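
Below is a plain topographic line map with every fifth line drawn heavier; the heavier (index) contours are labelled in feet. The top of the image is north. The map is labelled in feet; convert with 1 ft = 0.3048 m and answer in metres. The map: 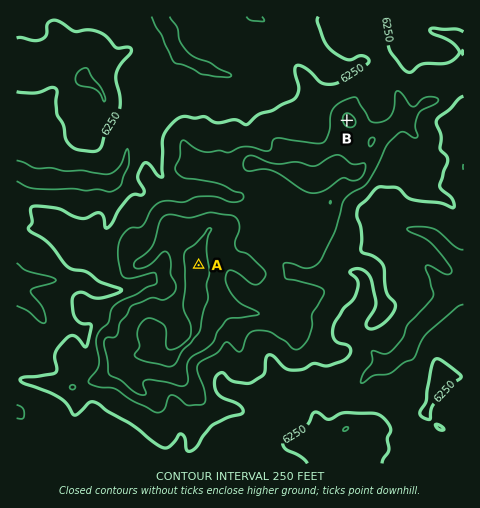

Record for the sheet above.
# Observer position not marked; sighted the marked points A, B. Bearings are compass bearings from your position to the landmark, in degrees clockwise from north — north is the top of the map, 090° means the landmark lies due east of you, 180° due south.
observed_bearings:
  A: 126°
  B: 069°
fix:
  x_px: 120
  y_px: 208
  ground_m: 1900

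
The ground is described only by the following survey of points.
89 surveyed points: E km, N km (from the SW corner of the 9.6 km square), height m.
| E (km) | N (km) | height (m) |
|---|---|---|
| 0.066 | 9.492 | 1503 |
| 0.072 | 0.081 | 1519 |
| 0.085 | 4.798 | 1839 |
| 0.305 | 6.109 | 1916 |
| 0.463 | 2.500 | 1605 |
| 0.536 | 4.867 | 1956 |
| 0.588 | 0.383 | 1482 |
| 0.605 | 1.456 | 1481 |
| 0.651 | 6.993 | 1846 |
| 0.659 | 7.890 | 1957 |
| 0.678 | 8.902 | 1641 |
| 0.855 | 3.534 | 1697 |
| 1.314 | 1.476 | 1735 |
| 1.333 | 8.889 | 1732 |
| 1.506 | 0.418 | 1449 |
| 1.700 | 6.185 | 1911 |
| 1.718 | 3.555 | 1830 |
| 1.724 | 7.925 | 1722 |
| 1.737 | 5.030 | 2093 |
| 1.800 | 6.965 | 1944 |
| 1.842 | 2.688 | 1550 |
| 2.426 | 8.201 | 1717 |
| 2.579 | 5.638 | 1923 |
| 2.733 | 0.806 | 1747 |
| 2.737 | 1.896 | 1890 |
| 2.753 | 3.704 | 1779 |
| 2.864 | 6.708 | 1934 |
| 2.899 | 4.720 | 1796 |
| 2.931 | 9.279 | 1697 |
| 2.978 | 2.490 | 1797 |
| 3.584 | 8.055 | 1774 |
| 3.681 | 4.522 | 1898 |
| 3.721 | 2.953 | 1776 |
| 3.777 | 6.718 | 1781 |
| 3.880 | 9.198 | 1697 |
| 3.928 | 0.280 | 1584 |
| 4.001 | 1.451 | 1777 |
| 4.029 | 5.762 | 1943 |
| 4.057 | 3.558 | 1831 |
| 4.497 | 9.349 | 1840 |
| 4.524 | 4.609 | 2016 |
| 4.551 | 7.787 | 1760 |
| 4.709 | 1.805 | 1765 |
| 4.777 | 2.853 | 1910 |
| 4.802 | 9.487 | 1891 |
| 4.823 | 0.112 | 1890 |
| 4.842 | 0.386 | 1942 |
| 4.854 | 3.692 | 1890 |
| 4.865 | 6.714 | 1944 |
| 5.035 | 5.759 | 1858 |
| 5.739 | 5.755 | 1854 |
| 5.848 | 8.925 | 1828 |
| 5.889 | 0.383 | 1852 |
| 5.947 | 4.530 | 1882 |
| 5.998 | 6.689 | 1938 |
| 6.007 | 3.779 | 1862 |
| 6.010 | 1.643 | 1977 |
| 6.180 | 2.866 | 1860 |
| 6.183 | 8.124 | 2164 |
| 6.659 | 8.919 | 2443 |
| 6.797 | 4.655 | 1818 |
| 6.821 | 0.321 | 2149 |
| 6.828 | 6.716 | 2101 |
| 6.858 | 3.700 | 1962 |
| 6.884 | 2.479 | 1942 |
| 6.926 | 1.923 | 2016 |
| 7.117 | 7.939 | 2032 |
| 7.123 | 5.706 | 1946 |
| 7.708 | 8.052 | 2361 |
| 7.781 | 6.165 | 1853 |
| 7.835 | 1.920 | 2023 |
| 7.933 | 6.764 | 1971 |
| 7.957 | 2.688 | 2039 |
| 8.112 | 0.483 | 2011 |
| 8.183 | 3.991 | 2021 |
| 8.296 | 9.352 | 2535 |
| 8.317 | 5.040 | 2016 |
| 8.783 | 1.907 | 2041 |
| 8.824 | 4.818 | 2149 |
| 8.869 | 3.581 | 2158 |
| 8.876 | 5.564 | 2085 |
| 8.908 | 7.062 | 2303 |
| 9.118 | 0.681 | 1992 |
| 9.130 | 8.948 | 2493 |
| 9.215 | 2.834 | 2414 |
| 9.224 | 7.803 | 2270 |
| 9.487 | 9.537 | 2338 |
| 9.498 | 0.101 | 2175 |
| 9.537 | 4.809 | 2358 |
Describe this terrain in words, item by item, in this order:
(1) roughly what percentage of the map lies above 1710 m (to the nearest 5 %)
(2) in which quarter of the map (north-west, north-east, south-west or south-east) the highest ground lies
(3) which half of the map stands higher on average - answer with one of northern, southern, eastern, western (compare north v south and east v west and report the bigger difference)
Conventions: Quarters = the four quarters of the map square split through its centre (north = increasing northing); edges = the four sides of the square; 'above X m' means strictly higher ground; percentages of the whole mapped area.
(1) About 85 % of the map lies above 1710 m.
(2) The highest ground is in the north-east quarter.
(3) On average the eastern half of the map is the higher ground.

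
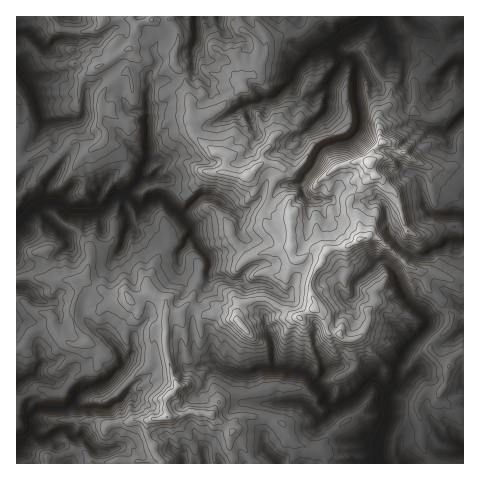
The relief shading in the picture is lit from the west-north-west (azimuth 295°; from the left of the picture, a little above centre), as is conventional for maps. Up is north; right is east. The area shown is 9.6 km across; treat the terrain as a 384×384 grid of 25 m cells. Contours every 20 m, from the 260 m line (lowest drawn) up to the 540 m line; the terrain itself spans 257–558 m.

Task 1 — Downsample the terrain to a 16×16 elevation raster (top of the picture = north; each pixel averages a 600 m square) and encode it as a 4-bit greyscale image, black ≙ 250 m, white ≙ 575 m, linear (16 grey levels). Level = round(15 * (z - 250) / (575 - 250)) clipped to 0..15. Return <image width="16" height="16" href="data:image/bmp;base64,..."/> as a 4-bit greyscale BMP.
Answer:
<image width="16" height="16" href="data:image/bmp;base64,Qk32AAAAAAAAAHYAAAAoAAAAEAAAABAAAAABAAQAAAAAAIAAAAATCwAAEwsAABAAAAAAAAAAAAAAABEREQAiIiIAMzMzAERERABVVVUAZmZmAHd3dwCIiIgAmZmZAKqqqgC7u7sAzMzMAN3d3QDu7u4A////ACRFdlZUUxEyEkaJh2UzIUMzNGp2VDIRRDRkaFRDNUI1VnV4Z5eJhCRWd4h5mbmFNFZ3hmeJqGVlVWRVR5q7h1MiMzQ3iqrIYyEhI1aJiqlURFQkiql6yWVFZjWJiGWKVDNXRodWVVdDFGdmd3NDNEMkZ3dXdBEyMiRXdkVlQREi"/>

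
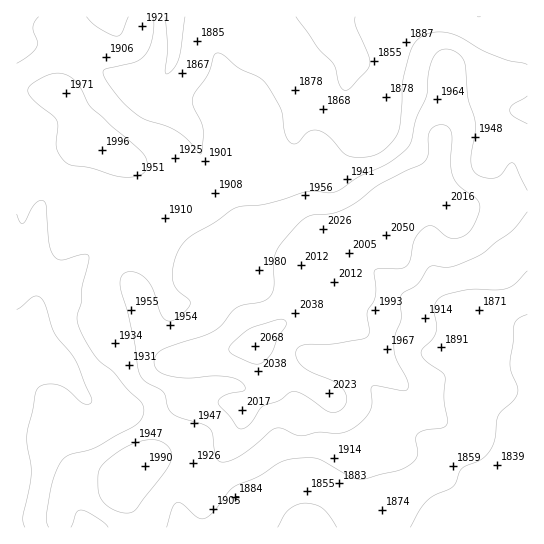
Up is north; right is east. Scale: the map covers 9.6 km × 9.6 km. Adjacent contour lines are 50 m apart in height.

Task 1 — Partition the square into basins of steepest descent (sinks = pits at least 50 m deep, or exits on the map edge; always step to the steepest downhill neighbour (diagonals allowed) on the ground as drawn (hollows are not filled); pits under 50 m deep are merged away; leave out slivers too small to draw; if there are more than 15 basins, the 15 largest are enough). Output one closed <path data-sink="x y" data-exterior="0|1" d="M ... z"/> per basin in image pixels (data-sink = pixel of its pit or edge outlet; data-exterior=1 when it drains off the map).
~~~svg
<path data-sink="527 499" data-exterior="1" d="M434 193l-12 0-5 3-9 10-7 13-15 17-11-1-22-10-14 3-9 5-16-1-8 4-9 9-7 14-33-14-26 0-29 12-15 21-12 9-34 11 10 35 6 13 12 14 14 1 32-9 40-5 10 32 0 7-4 8-18 15-24-8-28 0-6 3-8 7-22 44-30 34 0 8 14 20 3 11 386-1 0-324-11 0-19 8-15-3-26 1z"/><path data-sink="17 341" data-exterior="1" d="M23 89l-7 1 0 437 125 1 0-6-16-25 0-8 30-34 22-44 8-7 6-3 28 0 24 8 10-6 11-13 0-16-9-27-40 5-32 9-12 0-8-7-12-21-8-32-14-26 3-42-5-22 0-16 4-18-4-11-10-10-28-13-4-6-8-27-12-18z"/><path data-sink="330 17" data-exterior="1" d="M527 16l-321 0 1 18 16 36 2 29 23 38 1 24 7 21 4 28 0 23 3 6 8 8 19 9 7-11 9-9 8-4 16 1 9-5 14-3 22 10 11 1 15-17 11-21 9-9 9-5 6-9 4-18-1-19 8-12 5-23 0-20-3-12 29-3 12 3 21 9 16 0z"/><path data-sink="174 17" data-exterior="1" d="M205 16l-62 0-2 18-4 8-16 9-15-2-40-24-7 36 0 24 17 22 13 36 50 24 18 12 10 10 9 24 29 42 13-3 13-7 19-1 12 3 28 12 1-2-5-4-19-9-6-7-2-39-10-37-1-24-23-38-2-29-15-32z"/>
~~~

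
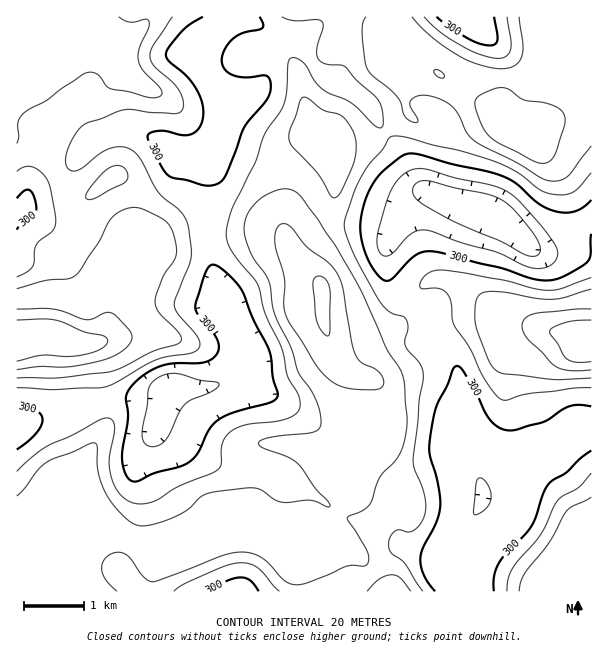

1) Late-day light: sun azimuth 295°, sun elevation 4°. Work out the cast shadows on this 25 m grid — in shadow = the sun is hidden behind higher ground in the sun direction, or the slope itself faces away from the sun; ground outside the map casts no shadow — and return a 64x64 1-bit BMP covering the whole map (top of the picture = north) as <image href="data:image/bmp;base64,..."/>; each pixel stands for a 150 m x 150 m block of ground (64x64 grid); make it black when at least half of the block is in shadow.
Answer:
<image width="64" height="64" href="data:image/bmp;base64,Qk0+AgAAAAAAAD4AAAAoAAAAQAAAAEAAAAABAAEAAAAAAAACAAATCwAAEwsAAAIAAAAAAAAA////AAAAAAAAAHgAAAAAAAAAPwAACAAAAAAPgAAIAAAAAAMAAAAAAAAAAAAAAAAAAAAAAAAAAAAAAAAAAA+AAAAAAAAAB4AAAAAAAAAHAAAAAAAAAAYAAAAAAAAABgAAADAAAAAEAAAAMAAAAAAAAAB4AAAAAAAAAHgAAAAeAAAAfAAAAB4AAAA+AAAAHgAAAD4AAAAeAAAAHAAAAB4AAAAIAAAAHgAAAAAAAAAeAAAAAQAAAA4AAAAfwAAADAAAAB/gAAAAAADgH/AAAAAAAeH/8AAAAAABAPv8AAAAAAAAAAAAAAAAAAAAAAAAAAAAAAAAAAAAAAAAAAAAAAAAAAAAAAAIAAAAAABgABgAAAAAAHAAGQAAAAAAOAARAAAAAAA4AAMAAAAAADgAAwAAAAAAOAAHAAAAAAAQAAcAAAAAAAAAAAAAAAAAAAAHgAAAAAAAAA/AAAAAAAAAD+AAAAAAAAAP8AAAAAAAAA/4AAMAAAAAB/gAAwAAAAAH8AADAAAAAAPAAAAGAAAAAEAAAAYAAAAAAAAAAgAAAAAAAAAAAAAAAAAAAAAAAAAAAAAAAAAAAAAAAAAAAAAAAAAAAAAAAAAAAAAAAAAAAAAAAAAAAAAAAAAAAAABAAAAAAAAAAPAAAAAAAAAA8AAAAAAAAAD4AAAAAAAAAHgAAAAAAAAAOAAAAAAAA=="/>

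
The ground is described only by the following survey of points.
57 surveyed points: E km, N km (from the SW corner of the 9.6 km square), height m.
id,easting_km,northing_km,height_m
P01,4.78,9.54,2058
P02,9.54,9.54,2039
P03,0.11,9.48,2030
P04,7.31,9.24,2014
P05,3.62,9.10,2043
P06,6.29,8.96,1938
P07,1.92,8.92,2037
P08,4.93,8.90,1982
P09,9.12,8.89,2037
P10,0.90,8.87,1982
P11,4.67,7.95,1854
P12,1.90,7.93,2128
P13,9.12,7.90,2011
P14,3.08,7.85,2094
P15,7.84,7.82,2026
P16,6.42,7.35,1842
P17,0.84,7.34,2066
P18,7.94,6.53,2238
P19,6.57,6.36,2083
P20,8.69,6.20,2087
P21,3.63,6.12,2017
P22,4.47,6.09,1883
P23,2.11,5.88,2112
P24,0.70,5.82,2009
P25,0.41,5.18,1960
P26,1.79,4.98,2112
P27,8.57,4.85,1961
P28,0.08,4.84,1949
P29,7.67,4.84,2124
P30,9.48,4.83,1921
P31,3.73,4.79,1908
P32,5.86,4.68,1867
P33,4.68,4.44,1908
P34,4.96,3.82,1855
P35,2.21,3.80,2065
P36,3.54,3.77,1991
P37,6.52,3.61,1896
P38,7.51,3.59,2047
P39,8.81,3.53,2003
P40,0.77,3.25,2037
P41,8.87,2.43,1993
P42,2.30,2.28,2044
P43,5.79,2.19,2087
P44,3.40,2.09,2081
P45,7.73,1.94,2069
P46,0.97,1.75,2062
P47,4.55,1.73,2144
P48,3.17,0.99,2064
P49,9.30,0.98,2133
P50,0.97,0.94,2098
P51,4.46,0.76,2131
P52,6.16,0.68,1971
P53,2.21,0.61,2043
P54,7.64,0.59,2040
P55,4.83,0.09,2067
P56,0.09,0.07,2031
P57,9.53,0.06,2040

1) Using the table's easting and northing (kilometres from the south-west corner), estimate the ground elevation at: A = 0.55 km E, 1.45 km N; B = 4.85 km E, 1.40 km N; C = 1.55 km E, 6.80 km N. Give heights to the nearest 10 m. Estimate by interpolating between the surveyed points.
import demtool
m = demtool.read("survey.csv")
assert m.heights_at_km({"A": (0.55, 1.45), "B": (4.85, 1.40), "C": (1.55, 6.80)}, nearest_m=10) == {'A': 2050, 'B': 2140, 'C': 2130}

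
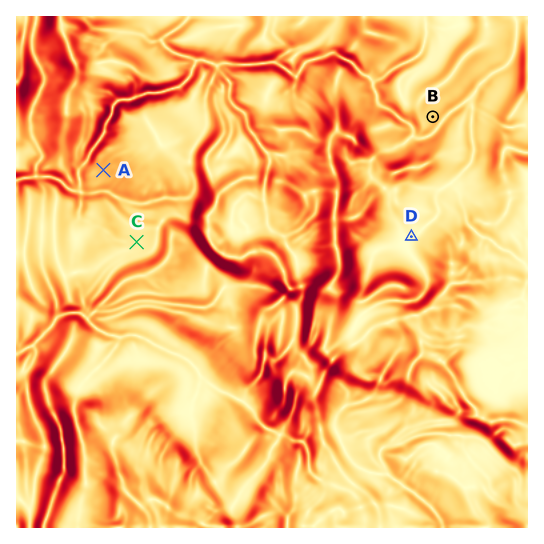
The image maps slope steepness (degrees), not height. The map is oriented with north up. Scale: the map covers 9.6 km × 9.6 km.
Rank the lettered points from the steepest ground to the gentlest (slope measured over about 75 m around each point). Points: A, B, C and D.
A B C D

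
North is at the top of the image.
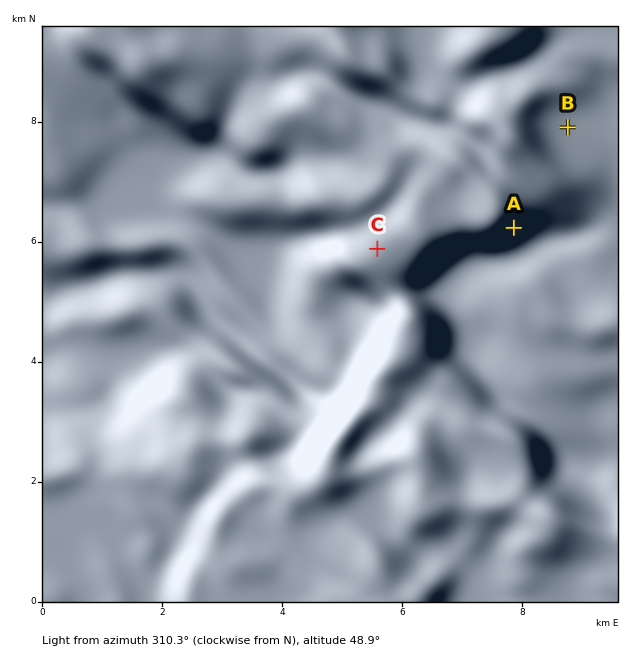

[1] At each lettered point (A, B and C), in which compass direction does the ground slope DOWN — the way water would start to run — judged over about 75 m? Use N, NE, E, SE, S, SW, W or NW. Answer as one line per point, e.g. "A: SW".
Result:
A: SE
B: E
C: W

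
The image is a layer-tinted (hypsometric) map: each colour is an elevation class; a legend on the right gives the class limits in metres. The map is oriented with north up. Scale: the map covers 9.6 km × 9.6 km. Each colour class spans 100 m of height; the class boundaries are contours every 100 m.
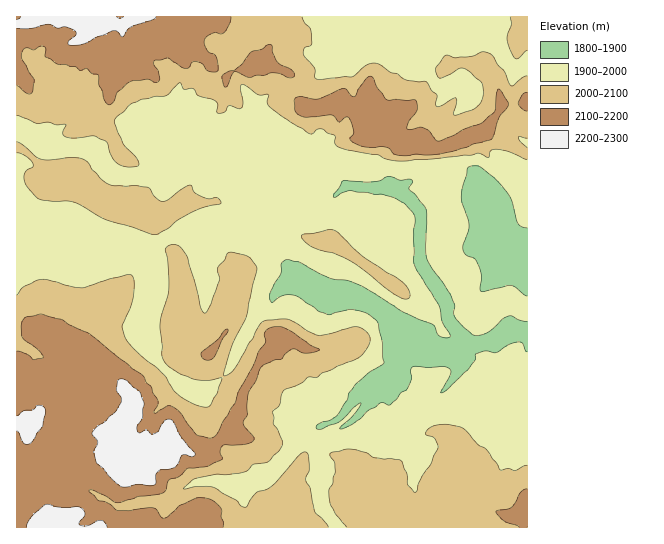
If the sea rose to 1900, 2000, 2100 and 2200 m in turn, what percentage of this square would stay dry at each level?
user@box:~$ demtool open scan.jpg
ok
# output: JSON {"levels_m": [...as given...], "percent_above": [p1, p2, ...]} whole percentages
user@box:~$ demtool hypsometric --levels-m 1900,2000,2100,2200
{"levels_m": [1900, 2000, 2100, 2200], "percent_above": [92, 51, 20, 4]}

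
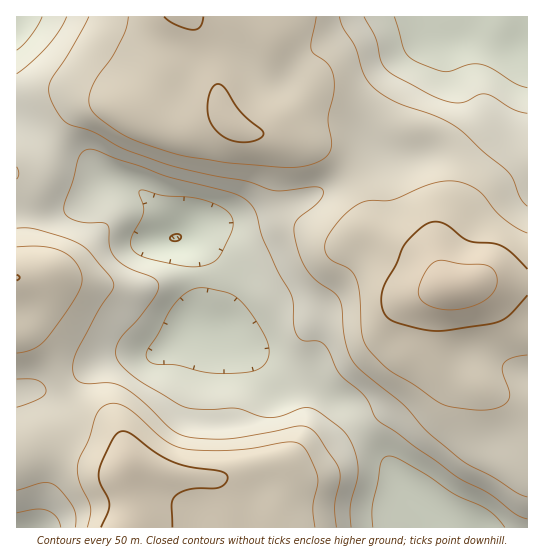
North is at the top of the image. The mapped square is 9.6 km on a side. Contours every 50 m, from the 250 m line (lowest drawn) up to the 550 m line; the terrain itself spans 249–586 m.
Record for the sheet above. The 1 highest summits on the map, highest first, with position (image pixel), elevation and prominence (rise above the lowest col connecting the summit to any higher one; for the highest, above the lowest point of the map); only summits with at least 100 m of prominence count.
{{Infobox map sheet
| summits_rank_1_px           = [451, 287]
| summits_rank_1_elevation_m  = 586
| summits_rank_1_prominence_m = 337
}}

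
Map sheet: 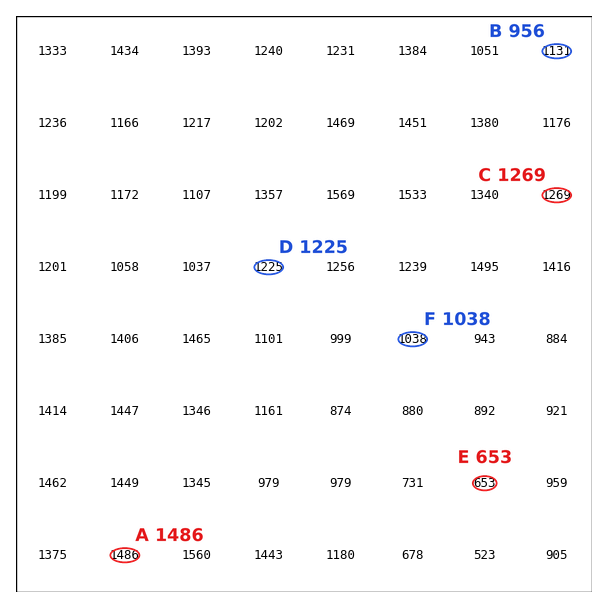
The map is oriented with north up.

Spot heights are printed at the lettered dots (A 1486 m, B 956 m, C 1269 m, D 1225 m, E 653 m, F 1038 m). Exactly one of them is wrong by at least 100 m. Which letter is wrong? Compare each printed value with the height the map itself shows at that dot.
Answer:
B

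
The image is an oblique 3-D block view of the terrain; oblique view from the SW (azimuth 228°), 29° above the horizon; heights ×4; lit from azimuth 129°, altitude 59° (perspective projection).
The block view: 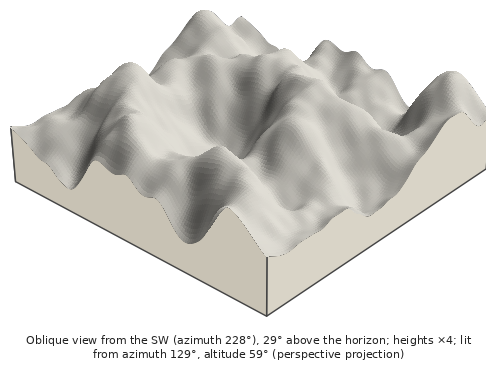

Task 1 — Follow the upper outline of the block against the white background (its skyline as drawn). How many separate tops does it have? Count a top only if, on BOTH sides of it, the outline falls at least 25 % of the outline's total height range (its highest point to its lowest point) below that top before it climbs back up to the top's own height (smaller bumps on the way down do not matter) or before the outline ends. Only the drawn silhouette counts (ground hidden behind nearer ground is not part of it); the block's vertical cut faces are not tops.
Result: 2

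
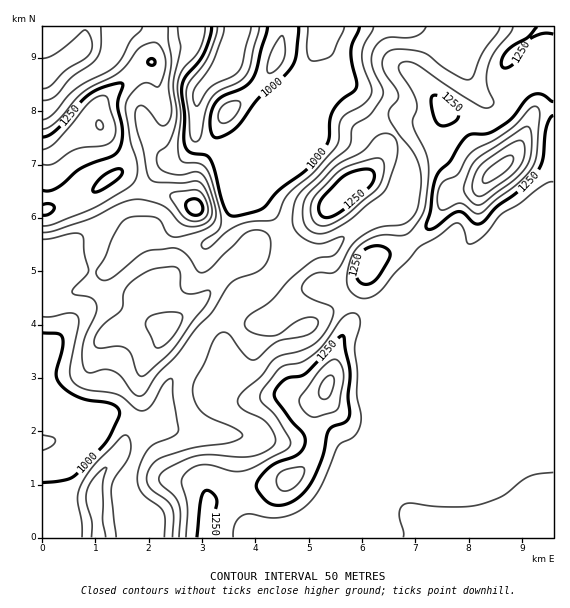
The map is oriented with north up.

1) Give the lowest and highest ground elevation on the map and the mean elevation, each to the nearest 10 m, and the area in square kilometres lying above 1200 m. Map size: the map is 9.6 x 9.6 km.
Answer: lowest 870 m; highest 1470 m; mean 1150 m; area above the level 22.9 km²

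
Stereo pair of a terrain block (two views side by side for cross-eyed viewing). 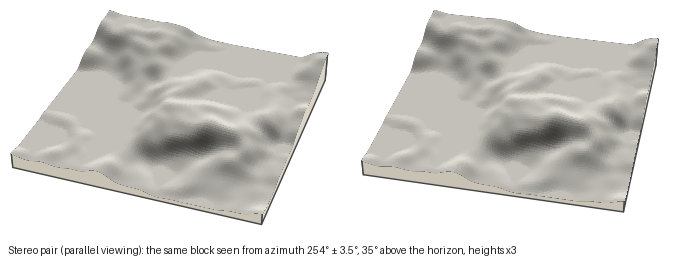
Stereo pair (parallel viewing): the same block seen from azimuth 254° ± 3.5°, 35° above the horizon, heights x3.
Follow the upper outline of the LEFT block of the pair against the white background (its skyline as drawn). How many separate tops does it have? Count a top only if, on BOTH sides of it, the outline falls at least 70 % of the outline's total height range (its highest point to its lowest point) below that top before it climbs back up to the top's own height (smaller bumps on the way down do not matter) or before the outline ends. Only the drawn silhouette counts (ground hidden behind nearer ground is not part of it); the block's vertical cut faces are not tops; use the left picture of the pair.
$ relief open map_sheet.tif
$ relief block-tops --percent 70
0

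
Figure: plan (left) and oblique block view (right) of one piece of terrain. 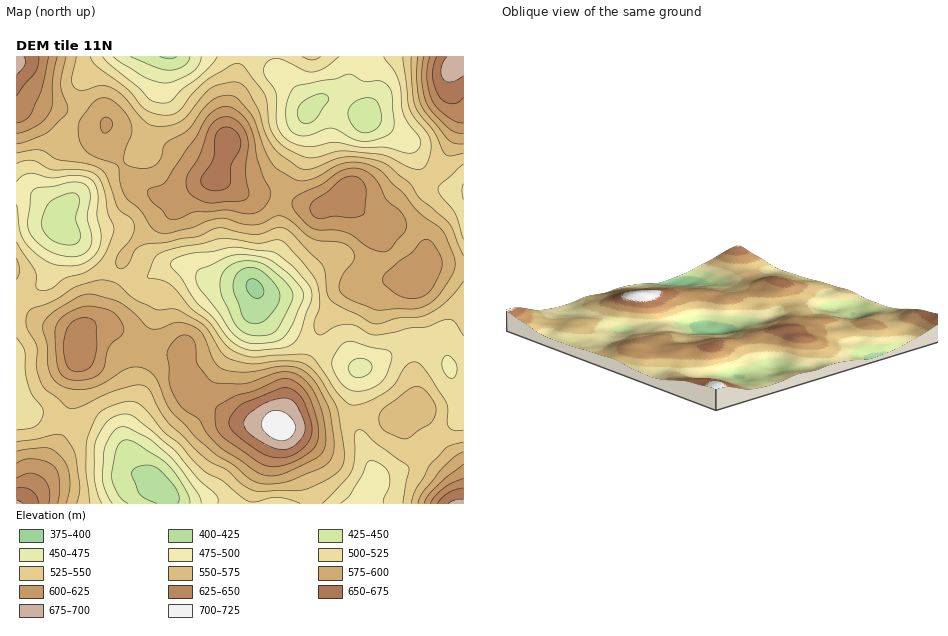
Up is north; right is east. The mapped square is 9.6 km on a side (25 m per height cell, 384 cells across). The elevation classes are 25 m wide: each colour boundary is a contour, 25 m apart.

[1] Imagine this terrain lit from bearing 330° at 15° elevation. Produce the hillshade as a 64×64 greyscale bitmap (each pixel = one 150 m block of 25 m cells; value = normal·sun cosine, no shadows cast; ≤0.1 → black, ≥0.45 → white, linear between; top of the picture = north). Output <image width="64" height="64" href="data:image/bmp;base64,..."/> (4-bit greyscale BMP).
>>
<image width="64" height="64" href="data:image/bmp;base64,Qk12CAAAAAAAAHYAAAAoAAAAQAAAAEAAAAABAAQAAAAAAAAIAAATCwAAEwsAABAAAAAAAAAAAAAAABEREQAiIiIAMzMzAERERABVVVUAZmZmAHd3dwCIiIgAmZmZAKqqqgC7u7sAzMzMAN3d3QDu7u4A////AJh2QzNEVmd4iIiIiId3d3ZUIREjRVQzRWd4iJq87u26mHZUQ0RVZnd3d3eId3ZmZlQxESNEVEM0VniImbze7cuph2VEREVWZ3d2Zmd2ZVZlVDERIjREQzNFZ4iJq97u3LqYdlVUREVmdmZmZmZVVVVUMhESMzMzMzVneIiavN3MqpiHZVRERFZmZmZmZlVEVVVDIREiMzMzNFZ3eImrzLuqmYh2VEREVVVVVVZlVUREVUQyAAEjM0NEVmZneJq7u7upmIdURERVZURFVmVVRERFRDIQABI0RERVVmZniau7vLqYh2REREVmVURWZVVUREREMhAAEjRVVVVWZWZ4mry8y6mHZDMzRFVVVFVlVVVVVEQzIREjNFVVVVVVVneJq7u7qYdkMzM0REVUVWZmZVVVVUQyIiNEVWZmVVVVZniqqqqph2UzMzRERVVVZmd3ZmZmZlQzNEVVVmZmZVRVZ5qqmZiHZUMzNFVWZlVmeIiIiIiIdlRERVZmd3d2VUVWeJmZiHdlQzIzVWZmZVZniaqqqqmHZVVVZneIiHdlVUVnd3d3dlVEMzNFZndmVWeJq7u7updmVVZniZmYiHZlVWZ3ZmZmVEMzM0Vnd3ZmZ4mrzMzLmHZmZ3iaqqqZh3dmZnd2ZVVEMzMzRWd3d2Z4mavM3cuph2Z3iaq7u6qYd3d2h3dlRDMiIzRFV3h3d3iZq7zNzLqYdneJqru7qpmHd3eIh3ZDIiIjNERWeIiHd4mqu8zcupiHd3iaqrqqmYd3h4iId2QyIjNERVZ4iIh3iaq7zd3bqYd2d4mZqqmYd3eImZiIdkMzRFVVVniId3eJqrzd7u26h2ZmZ4iZqZh2Z3eJmZmHZERFVVVmd3dmZ3iavN3u7cqGVVVVZniZmHZmd4iZmZh2REVWZmd4h2ZmeJq83d3cuXZURERFZ4iIdmZ3d4iZmYdURVZneImYdmZ4mrzd3cupdlVVRERVZ3d2Znd3d4mph2VVVmeImZmHZniJq8zMu6h2VEVVRERWZmZWd3d4iaqXZlVmZniZqpmHd4mau7u7qXZURFVDNEVVVVVniImaqqh2ZmZ3iZqqqph3d4mqqruqh2VERUMzMzNERWeImau7uph3d3iImqqqqYdmeJmqq7qYZlRFVDIiIiNFZ4mavMzLqZmIiIiJmZmZh2Zomaqru6h2VEVVQyIiEjRWeZq8zMuqqpmIh3iIiIh3ZmeJmqq7qXVURFVUMzIRI1Z4mrvMu6qpmImYd4h3d3Zmd4mZmaqpdlVVVVVUQyIjRVZ4mru7qZmIeJmIh3d3ZlZneHd3eJmId3ZmZmZUMiM0VWeJq7u6mHdniZiHdmZlVFVmZmZmeJmIiHd3d2VUMzRVZ4mru7qYdlVniIdmVVRDNFVVVWZ4iZiIiHiIh2VDNFZ3iau8y5h2VVZnd2VUQzIiNERVZmeJmYiIiImYdlREZ3iaq8zMuXZVVVVVVUQyIRESRFVmZniZh3d3iZh3ZVV3iZqrvMy6h2VEMzMzMzIRAAI1VmZmZ3iHZmd4mIdmZniJmaqru7uYdUMhEREiMiERETVmZlVVVmZVZmeIh3Zmd4iIiZmqqqmGVCERERIzIiIiNFZlVERFVVVWZniHdmZmd3d3iImZmYdlQhEiIiMyIiIjVVVDM0RWZVVmeIh2ZVVmd3d4iIiIiHZUMiMiIzMyIiNFVUM0RFZmVWZ4iIdlVFVnd4iIh2Z3dmZUMzIiMzMyM0VVVERFVnZmZniJiHVURVZ4mamHZVZmd2VEMhIzMzM0VmdmVVVWd3d3eIiIdlVUVWeKqph2VmZndlQyIiNEREVniIdmZVZneId4iIh2ZVVEVnmqmHZmd3d3ZUMyNEVVVniaqYdmVWZ4h3iId3ZVVDM0V4mYh3d3d3d2VUREVmZneau7qYdmZneId3d2ZlREMhI0Z4iIiIiIiId2VVVmZ3eJq8zLqHdnd4h3dlVVREMxABI1eIiJmZmZmYd2ZVZneImrzN3LmIh4iIh2VERERDIQASRXeJmZmZmqqYZlVmZ4iJvM3d26qYiJmYdkMzNERDIiI0VniZmZmaqph1RFZniJmrze7ty7qZmZmHVDIjVVVURERVZ3iJmZqqmHVERWeJmavN3u7ty6qZqpdkIiNFZmZmVVVWZ4iJmqqYdUNFZ4mqqrzN3u3bqZmamGQyIkVnd3d2VVVniJmqqqmGVEVniaq6qru83cupiImXZDIiNFZ3iHZVVWeJmqu7uph1VWd4mruqqaq8y6h3d3dUMiIjRniIh2VWZ5qru7zLqYdVVmeJq7qYiJq6mHZmZlRDMzM1Z4mIdmZ4mru7vMy6mGVVVmiaqZh3eJmYdlVVVEREQzRniZiHd4mqu8zMzLqYdlRFVnmZh2ZniJiHZVVVVVVERWeZmYiHiZqrvMzMuph2VERFZ4iHZVZ4mZh2ZVVVVVVWeJqpmIiImZq7zMu6l3ZlRERGd3ZlVWeJqYh2VVVVVFZ4mqqZiIiImrvMu7qXd2ZVRERWZmVEV4mqqYZVVERERWeaqqmYiImavMzLuph3d2ZUMzRVZVRWeKqph1RDNEM0VnmZmZmZmavM3cu6mHd3dlUyI0VWVVZomrqXZEMzMzNFZ4mZmZmZq7zMy7qYdmZmVUMjRFZmVmeau6l1RUQzMzRniJmZmZmru7u7qpdlRVVVQzNEVmZmZ5q8updmVEMzNFZ4iZmZmqu7qqqqmGVEVVVDMzRVZmZ3mrzLqH"/>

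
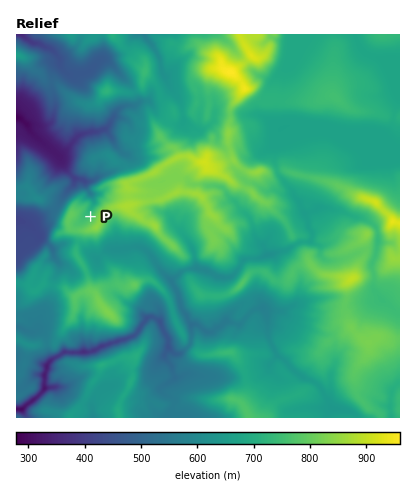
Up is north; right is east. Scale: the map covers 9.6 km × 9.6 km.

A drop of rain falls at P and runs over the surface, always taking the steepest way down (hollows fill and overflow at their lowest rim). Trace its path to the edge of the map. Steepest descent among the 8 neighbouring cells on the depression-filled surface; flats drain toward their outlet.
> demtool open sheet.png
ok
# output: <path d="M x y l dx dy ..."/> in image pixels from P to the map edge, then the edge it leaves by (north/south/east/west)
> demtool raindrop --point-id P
<path d="M90 216l-2-2 0-2 6-8 0-4-2-6-6-6 0-4-4-4-8 0-8-10-8-14-22-18-6-8-4-6-6-6-4 0"/>
exit: west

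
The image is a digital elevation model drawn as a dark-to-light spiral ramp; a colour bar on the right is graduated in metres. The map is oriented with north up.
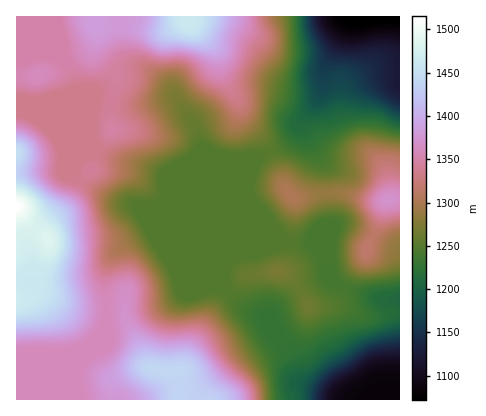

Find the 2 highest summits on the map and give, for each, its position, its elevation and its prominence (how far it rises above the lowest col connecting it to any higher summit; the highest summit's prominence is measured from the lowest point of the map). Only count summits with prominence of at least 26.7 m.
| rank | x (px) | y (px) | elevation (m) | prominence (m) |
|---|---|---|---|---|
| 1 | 156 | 370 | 1441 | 81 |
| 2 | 388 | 200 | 1372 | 120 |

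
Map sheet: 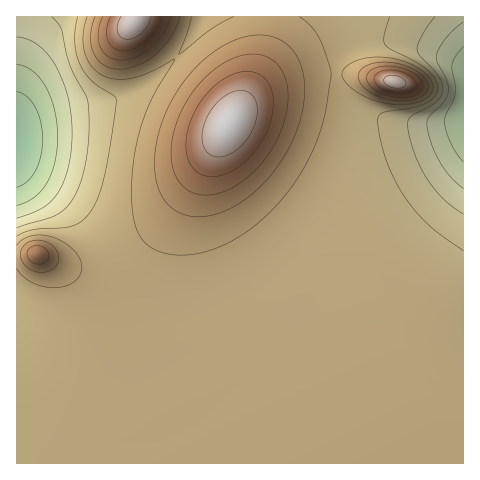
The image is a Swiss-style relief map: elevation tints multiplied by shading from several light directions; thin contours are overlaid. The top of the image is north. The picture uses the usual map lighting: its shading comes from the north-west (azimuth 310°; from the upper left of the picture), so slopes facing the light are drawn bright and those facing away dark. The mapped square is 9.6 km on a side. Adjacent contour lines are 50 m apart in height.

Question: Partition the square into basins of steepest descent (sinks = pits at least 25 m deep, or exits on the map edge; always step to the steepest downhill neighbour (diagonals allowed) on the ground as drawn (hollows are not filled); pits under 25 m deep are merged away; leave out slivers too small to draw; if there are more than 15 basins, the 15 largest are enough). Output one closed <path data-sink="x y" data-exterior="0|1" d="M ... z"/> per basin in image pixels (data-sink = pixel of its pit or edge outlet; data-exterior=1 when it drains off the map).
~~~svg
<path data-sink="463 112" data-exterior="1" d="M463 16l-197 0-5 43-16 40-70 109-21 27-22 21-12 8-14 6-22 2-17-5-29-13-22 2 1 208 447-1z"/><path data-sink="17 143" data-exterior="1" d="M265 16l-248 0-1 239 22-1 29 13 17 5 22-2 14-6 12-8 22-21 21-27 70-109 9-19 8-26 4-23z"/>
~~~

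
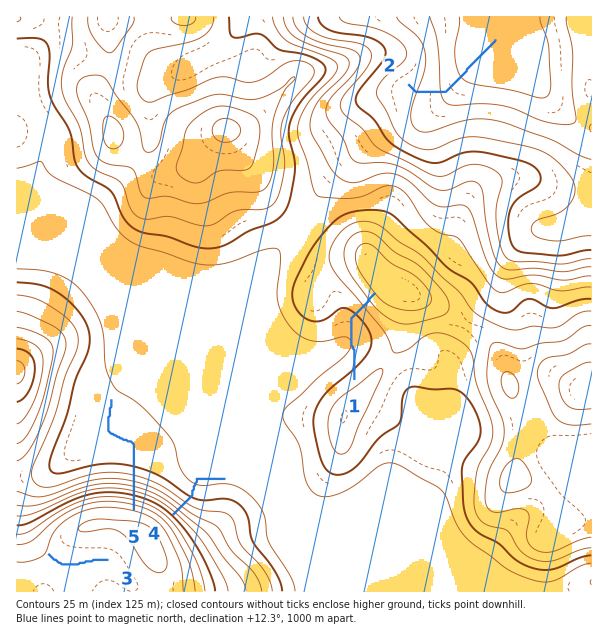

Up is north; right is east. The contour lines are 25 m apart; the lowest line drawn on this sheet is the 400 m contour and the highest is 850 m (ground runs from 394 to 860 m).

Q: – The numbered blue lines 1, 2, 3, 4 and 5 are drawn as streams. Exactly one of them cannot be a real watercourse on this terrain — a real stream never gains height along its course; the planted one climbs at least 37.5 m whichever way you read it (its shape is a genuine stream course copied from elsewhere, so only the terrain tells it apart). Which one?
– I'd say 1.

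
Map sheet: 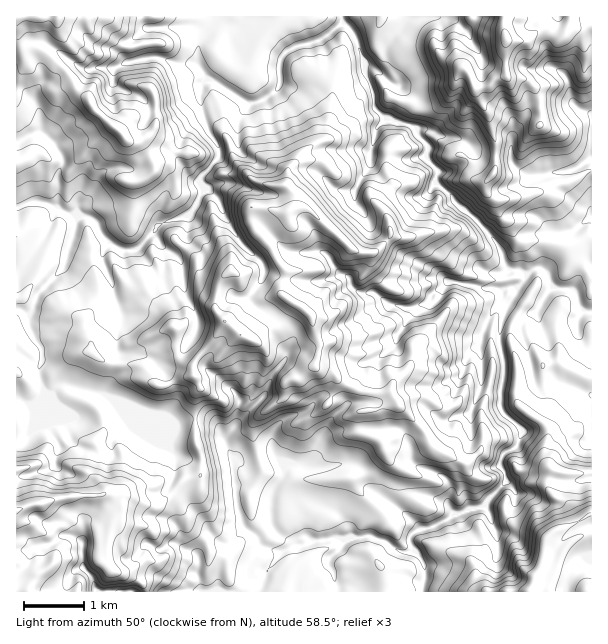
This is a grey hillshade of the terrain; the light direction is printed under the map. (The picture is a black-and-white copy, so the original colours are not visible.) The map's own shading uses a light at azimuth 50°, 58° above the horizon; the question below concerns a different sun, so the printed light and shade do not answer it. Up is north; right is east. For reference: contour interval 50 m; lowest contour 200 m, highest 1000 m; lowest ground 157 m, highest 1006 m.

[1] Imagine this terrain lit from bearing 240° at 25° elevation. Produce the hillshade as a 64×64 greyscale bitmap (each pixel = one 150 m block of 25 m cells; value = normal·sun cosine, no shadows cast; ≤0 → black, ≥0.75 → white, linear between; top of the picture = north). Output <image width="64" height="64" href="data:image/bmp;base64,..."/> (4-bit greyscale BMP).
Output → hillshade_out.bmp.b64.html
<image width="64" height="64" href="data:image/bmp;base64,Qk12CAAAAAAAAHYAAAAoAAAAQAAAAEAAAAABAAQAAAAAAAAIAAATCwAAEwsAABAAAAAAAAAAAAAAABEREQAiIiIAMzMzAERERABVVVUAZmZmAHd3dwCIiIgAmZmZAKqqqgC7u7sAzMzMAN3d3QDu7u4A////AIdniFA8y8xTZ3eamYeJmIiIiJmamHZpu7qoVEaYd3qpmHdmUa/adTVmZ5mZd4iZiIh4maqYd2m7qpYke9qHeIiYiGM3/pUzVmRGmZhniJmIh3mpqpd2SMu7lCa/uZh3d3eIZErqU0VlQjaZh2eIiIiHiZmpdURb3Lt0SOyLqHd4d4hkOsllREVCN6l3d3eIiId4mZczZq7KmGZY2a7Ih4iIiGVKyXYzd0WJl2d2eIiIiIiJhWmYuod3d1i678iIiJmGZou5hkWHRohndmeIiJiZmZmay2V4d2eHSczuqHiIh2eIiqmXVVRHlmhlaJeJmZmZmru5VXmYd5ZM29yId3hniHiJqZdDVmiGiERph4mJmYiaqpdounV5hY65uXdniWiGaJmql1VmZ3iVI3p3iYiImaqpd5uoVZmIzIeomod3ZlRWd4h3UzV3iYMDiXeJmZmaqpiJqYd5uqirdrzrdVVlMSRFd1UyRXiZcQOJh4mZmqqpiKqqqpisyWds7tdVZmUxJXh0RCJFZ5lgBImYiJmZmZiJq7uoeczIMH/sqHd2RDNpp0JEI0VXiGAEiah4iIiZiJvMqHity3EC3qy4VERFM3lkRVZVVmeKYAWKp2iZmZmZvdp3nNuXRCW4nKQRIlVUZ3d3d2VnebxABpuWeaqZqqveyHjNp0RnImerhBEjd3Z4iYd3ZniJuxAoq5ebu5m8zMynactTRGhDNaqEI1aIiIiIh2Z4iIm5EFq8mKzLmL3bqYd6tyNUeUECnaZFZniIiIiYZ4iIiakyer24nMuYvMupmauSJWR4EAfupVZmeIiImqh4iJmaulaqrdp5zLqsy6qquDJXZXYAb+llVmZ4iJmql3iZqqvLisd7zLmavKerqauDJodkZQLehVZmZ5mJmZiIiavcvO25cmur3JmaqZupmVJGVFQ0NdtVd2Z3qYmZiJmrzuyq3qMVvJztqomqqYiHQ1VUQzRFumaHd4mHeZmqq7zcuIvbUUrLq92pmZhlZ4hVZkM0NWWrZ4eJmVaJqru7qrqHm8lGqqq6qqqoZDRmd2dmMiQ2datomJh2Z4q7u7qImImrqHqpmst3q6dCNWZ2eGQzE0eFqlmYdVWHiru6l2iZqrqZqqmrylaruERWZWaJdVIBSIW4aGdkZ3aKqqmGaKqquomru7uVR6vJVDVmZZp2MAJId6ZnaGV4VpqqqXVomqq6eLzLt0RonMhDJGZViHUgJEd4l3d5dopoqqqYZmiZmrhWvtpTRnidxkI0VVRWZUM0RmiId4l2imiqqph3eJmal2ffxTRnis2mQyNEMyNFZkREZ4h3mXZ4iaqZiHd4qpmHef10Vnms2mM0ISMjZ2aIUzNWmYeZhWmImYiIh3mqmYiM63V4msyFRDMgE2q4VXdiEkaJl4l1jIeIiImXeqmYiJzLmJh5uERVMQJpy4UzRkIjZ4mYZ4i8mHeImZaKmYeInMy6llioZmZCS7iGVDM1iHd4iJhouruZh3iphpl4eIesvMp0N8qHhiOtyFVURWvIVXeImIvKmZmHeKl3hmZ4d6yruEE72WZjO9u5QkVoqnRYhouprLmHiIhoqXZleJdpypu3Ea+2Z2Wf64UhSJmHZXlVvKmrqYiIiHeadXqph6yYm7Ub/YiZid6zA0R5h3h3hRfsiJmIiHiId5lnzbdpyFebk5/pm7l72iAEmWVWd2YwPul3iIiIiHd2iGrcplimVqtm/7irp4uRABjHAUVUMADvt2Z4iIiIdmZ4rMuXV4d5ylz/qrqHqAAAXMMBNDAAHv2GZ5qYdphmeJq8u6hoqXm5b/2YiIhhAAKtkQEkIAT/+mZ4qodmiImqmrvMuYiZZZev2VaJhiAAFttBEjQwT//YZWiZdneZqqqavN7JiJlTad2oq7pyAANZpjRVMzb//oREV3d3d5mpmprN7amHdzOL3N/JdzAAWGVlV3YwTv/bdDNXd3d3mZiam8zKmadVVozL6iN3MSaYQSWHVCBN/amUA2eIiIiImIq7vLu6p1V4ZnuTWZdUaHQgFqdDEb/smaMGmJmYd4iGasu8zLqWR5gwa2eoZmZmQyEouFQn/7l6tTqomqlkiHaLu7zdp3VWZACaanVXd3VUM0ipdBbsh5zWS7mrqFSIeKvMzexldkIgA8dnZmd3d2M0JIcwG8u7zuVc7KqEIoiKvMzexjWGEAAopWd3d3d2QzMSZTSd7u3f1WvtlCIRh5u8zetUZnUAAUmGZ3d3eHdkRDFIze7e/d+1a9tgASN3nMzesyZlZAATaYZWd3iIiHVVIa7tzN3u7oWLulACV2e8zNxQNlaVACR5dVeIiJmZhmYm7amb7t77d7uJQCareby7txAmm7IANXhnq5eJqZmXZRjZeaz/7uqJyHhDOMuZq7t0ECmoUABGeJu6h2i6qZhjK7ebvf/tuJulVTIq66mauCEgN1QgAlaKupmGWcqZiFFLu7u9/+xlm3EiIm3sqZqVRVRWZlIkZ5upiIZZuYiIUV3rur//2CS9YUVIzdyYmHiYdUaIiJh4qpiJh2iYd4hSn8qqz/yUF+6FhmvMzJiIq4ZUaZiahEeZiImId3iHiFPeqarOuHNM/5Z1jLmqiJvJZnVmZnYyR4mIiZiIiIiYRu2ZmbyHc57+lFWKmHiJvLdodXYzVlVniIiZmYmZmHds/JiJqXdn3u1jV4eId5q7lmhmdCSIZniIiZmZmZmZdY7bmIiYZ4zb3HRndohm"/>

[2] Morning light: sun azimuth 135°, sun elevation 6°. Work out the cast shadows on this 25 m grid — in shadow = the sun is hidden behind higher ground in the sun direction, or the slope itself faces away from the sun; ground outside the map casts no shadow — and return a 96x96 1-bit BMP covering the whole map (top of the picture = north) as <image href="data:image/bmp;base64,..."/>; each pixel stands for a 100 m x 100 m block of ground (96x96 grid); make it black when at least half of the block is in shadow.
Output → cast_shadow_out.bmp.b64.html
<image width="96" height="96" href="data:image/bmp;base64,Qk2+BAAAAAAAAD4AAAAoAAAAYAAAAGAAAAABAAEAAAAAAIAEAAATCwAAEwsAAAIAAAAAAAAA////AAAAAAAAQAAAAEAAAA//+A5A4AAAAEAAAB///A8A5gAAACAAAB///A9wZAAAACAAAB///g98GAADABAAAB///gA8GBgDABgOA////wA+OA2BAA+PA////wA+OATAAAP3+////wAPOAAAAAD/+P///wAAOAAAAAAH4P///4AAGAAAAAABAP///8AAAAAAAAAAAP////AAAAAAAAAAAf////4AAAAAAAAAAf/////AAAAAAAAAAf/////8AAAABAAAA////////AAABgAAAP///////8BABAAAAf////////IgAAAAAH////////u8AAA+AB////j////+AAAfAB/////////+AAAAAAB//////8/8AAAAAAB//////4P4AAAAECB//////4H8AAAAEDD///7//ID8AAAIADH///D//AA8CAAPBAH//8D//AB8DhgPAAP//4D//AB8Dg4MAAP//wT/+ADwB4+HAAH/+AD/AAAAA8DnwAB/4AD+AAAQB+Bz4AC/4AD4AAAYB/BxAAD/4ADgAAAMA/AABAB/4AAAAAAEAHAADgP+4AAAAD/wAHgAngD24AAAAD/4AD4A/wD24gAMAD34AD+Af4A24gEOAH38gB/Af8A/5kADgPn8wA/AH8Ae5sAH4OP+QA/AD8Af7+AH4PP/IAeAB8Af7+AH8P/fkAOIB+AP68IH8P8PwAGAA/AH44YP4P/PwAGAm/wH4Qczwf//4AAAT/4D4Qc4Af//8AAAD/4B8YcYAf//+AAMD/8A8cAeEf//sAEGD/+A+eAf8f//gfGmIB/iefLf8f//gfjwAB/+fPbP+f//wfB8AB/gPsTn+///wPAEgA+A/kAD+///4PAAwAAAfmAB////9+EAAAAAAGAB9///9+PkAAAAAAAA////98HOAAAAYAAA/////wAAeAAAYAAA/////gAAfAAAAAAAd////gAA/AAAAA4Ed////gAB/PwAAAeCf////gAB/P/gAAPCf////AAD/P/mAADyH8///AgH/P/gAAD4H4////wH+P+IAAAADwf///4H+P4IAAAADAf///wP+D4AcAAAAAHP/+EH/A4APgAAAAAP//gD/gPsB+ABA/wP//wA/+P+A/wBg/wP//gAff//AB8BwYAf//wAff//AAMBwAAf//4AeH//AADB4AAf//8AfB//MADg8AA///+APB//MABgeAA////gPj/+OAAAAAw////4P7/+PAAAAg4////+P//cPgAA48Z////zH/+MPgAAI+Z////4HgHAHgAAA/Z////4GATgDgAAM/5////4GA5gAgAAM/5////wHN9wAAAIc/h////gHd8wAAAO+/5///+AO/+yAAAN//5///4AfH+nAAwBP/7///wAfH+HgJyAf/////wAcH/PwB6AAf///x8IcP/vgAwAAf///B/4YP//AAAAAcAPAA/8Yf//gAAAABgAAAf8Y///gAAAAB+AAAD84///gAAAAA/AAAAf9///xCAAAA4AAAAP9///gDAAAAAAAAAD////gHA="/>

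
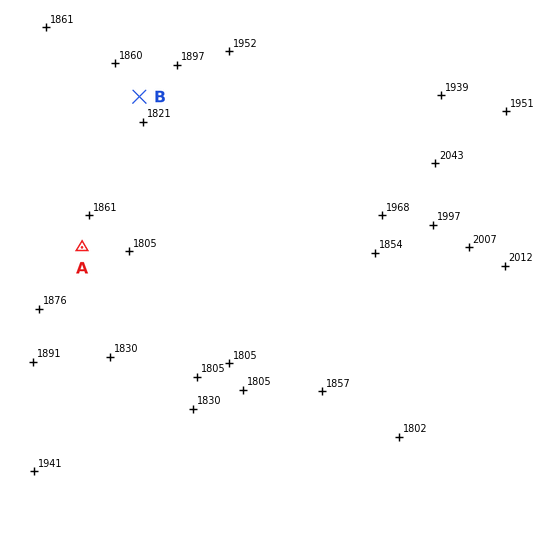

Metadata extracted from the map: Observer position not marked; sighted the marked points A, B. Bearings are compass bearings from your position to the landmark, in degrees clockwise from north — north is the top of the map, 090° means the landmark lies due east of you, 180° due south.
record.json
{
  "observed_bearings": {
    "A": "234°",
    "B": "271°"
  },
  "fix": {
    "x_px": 286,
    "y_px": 99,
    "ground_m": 1930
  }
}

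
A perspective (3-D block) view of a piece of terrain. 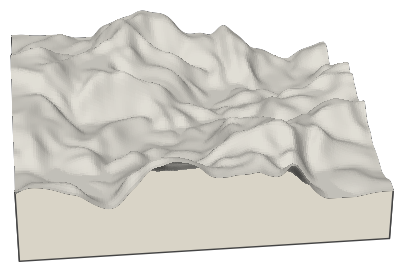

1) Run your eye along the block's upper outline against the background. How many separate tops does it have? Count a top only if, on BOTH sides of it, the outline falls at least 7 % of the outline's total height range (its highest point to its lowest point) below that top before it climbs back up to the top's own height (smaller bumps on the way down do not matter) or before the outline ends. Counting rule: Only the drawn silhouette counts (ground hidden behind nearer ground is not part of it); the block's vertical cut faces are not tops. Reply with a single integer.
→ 2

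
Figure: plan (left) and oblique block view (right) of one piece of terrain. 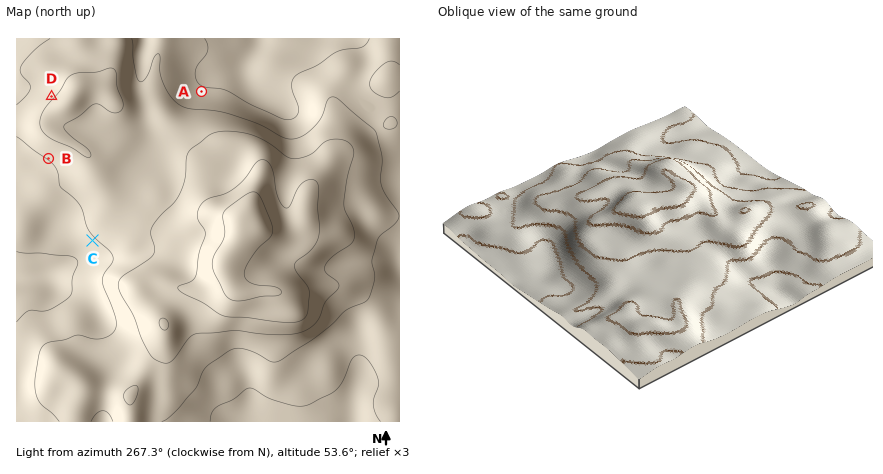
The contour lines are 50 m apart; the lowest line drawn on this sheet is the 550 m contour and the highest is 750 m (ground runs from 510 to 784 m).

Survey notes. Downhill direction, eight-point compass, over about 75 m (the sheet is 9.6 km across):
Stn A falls N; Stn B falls SW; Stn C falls SW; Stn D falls NW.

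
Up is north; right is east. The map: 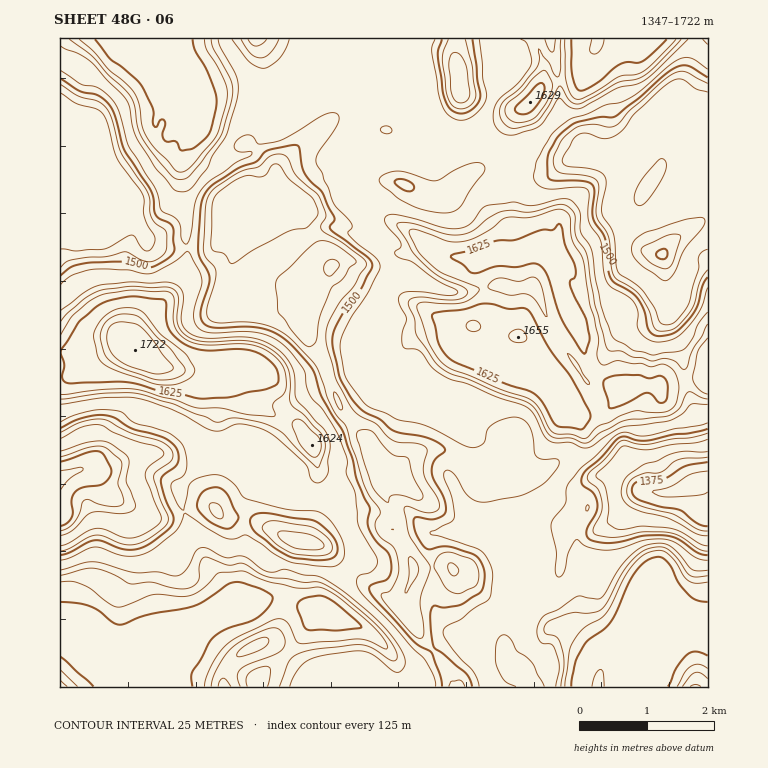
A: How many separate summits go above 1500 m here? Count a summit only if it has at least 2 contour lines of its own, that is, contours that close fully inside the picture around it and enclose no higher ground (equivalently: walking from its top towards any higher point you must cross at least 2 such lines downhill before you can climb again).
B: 3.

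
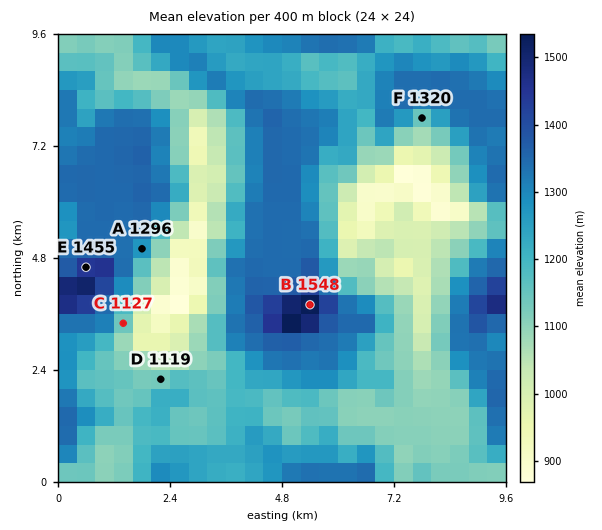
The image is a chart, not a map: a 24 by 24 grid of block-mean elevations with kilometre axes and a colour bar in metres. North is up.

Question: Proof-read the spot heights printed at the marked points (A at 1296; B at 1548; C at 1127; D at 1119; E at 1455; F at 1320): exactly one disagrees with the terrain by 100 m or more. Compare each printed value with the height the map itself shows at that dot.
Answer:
F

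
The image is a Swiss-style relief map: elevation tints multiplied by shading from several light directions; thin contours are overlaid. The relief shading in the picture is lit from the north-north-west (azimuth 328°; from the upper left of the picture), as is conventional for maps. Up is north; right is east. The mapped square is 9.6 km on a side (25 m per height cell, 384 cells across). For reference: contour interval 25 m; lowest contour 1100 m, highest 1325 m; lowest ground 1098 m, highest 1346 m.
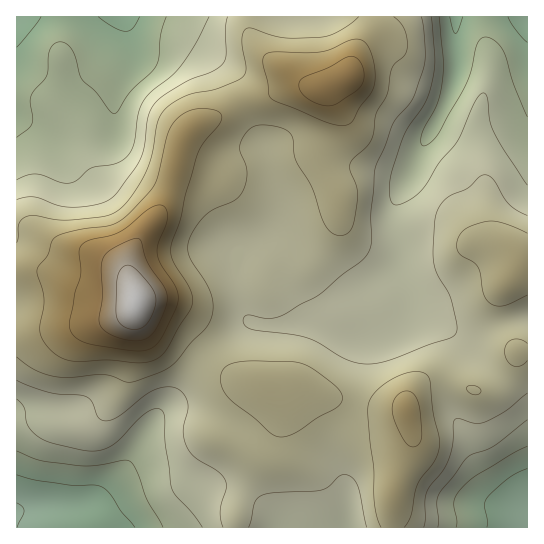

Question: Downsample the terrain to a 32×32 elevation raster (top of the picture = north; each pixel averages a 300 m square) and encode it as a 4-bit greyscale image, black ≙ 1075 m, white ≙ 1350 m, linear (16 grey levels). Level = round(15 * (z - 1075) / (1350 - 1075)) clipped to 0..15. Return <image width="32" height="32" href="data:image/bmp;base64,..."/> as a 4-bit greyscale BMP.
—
<image width="32" height="32" href="data:image/bmp;base64,Qk12AgAAAAAAAHYAAAAoAAAAIAAAACAAAAABAAQAAAAAAAACAAATCwAAEwsAABAAAAAAAAAAAAAAABEREQAiIiIAMzMzAERERABVVVUAZmZmAHd3dwCIiIgAmZmZAKqqqgC7u7sAzMzMAN3d3QDu7u4A////ABIiIzNFVmd2ZmZmiYdUMyISIiMzRVZ3d2ZmZ4mXVDMiIiMzNFVmd3d3d3eJl2VDMjM0RERVZneIiHd3iZh2RDNEVVVEVmd4iIiHeImZhlVEVWZmVVZ4iIiIiIiJqYdmVVZmd2VWeIiIiIiIiamHd2ZWZnd2ZneIiJiIiImph4d2Z3d3h3d4iJmZmIiJqYiIh3iIiIiIeIiZmYiHeIiIiIiJmqqqqYiIiIiHd3d4h3eImaq7zLqIiHd3d3ZmZ3d3iJqrzN7bmId3d3d2ZmZ3d4iZq83v7KmHd3d3dmZmd3iHmau87+yph3d3d3ZmZneImJqrvO7bqId3d3d2ZmZ3iZmaq7zdyph3d3d3d2ZmeImZmaq8zbqId3d3eId2ZniJmYmaqrzKmHd3d4iIdmZ4iJiIiIibu5iIh3eImGZmeIiHd2ZneaqpiIh4iZhlVnd3dmZmZniaqZiIiImYdVVnd2ZVVVZnmqmYiIiIiHZVZndlVVVVVoqpmIiIiZh2VFZmZURVVEaKqpmIiJmZhlRFZlVERURFeaqpmJmaqYdlRWVURERERXiZmZmau7qYdURVVERERERWeIiZq7y7mHZEVVQ0RERERWd4iau7y5iHU0VENEREM0VWZ4mqqruYh1NFQzNEMzNFVmeJiImamYdDREMjMzMzNFVniHd3iZiHQzQy"/>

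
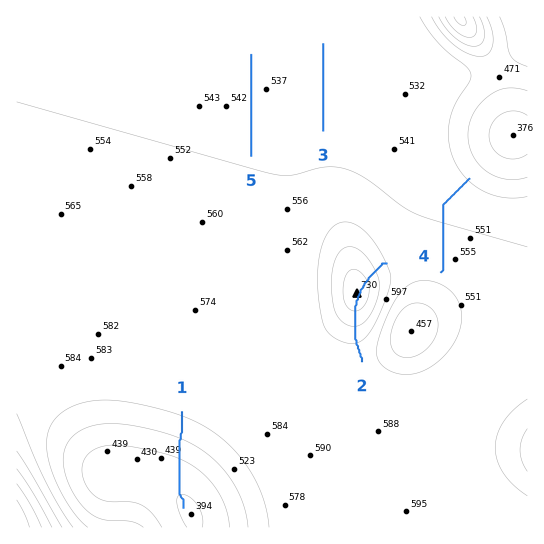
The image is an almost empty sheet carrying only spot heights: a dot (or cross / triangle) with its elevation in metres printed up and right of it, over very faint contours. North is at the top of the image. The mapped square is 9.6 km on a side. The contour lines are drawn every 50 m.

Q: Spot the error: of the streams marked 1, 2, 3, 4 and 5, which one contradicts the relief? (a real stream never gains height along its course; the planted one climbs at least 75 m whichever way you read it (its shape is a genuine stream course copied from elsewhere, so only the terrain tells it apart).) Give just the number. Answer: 2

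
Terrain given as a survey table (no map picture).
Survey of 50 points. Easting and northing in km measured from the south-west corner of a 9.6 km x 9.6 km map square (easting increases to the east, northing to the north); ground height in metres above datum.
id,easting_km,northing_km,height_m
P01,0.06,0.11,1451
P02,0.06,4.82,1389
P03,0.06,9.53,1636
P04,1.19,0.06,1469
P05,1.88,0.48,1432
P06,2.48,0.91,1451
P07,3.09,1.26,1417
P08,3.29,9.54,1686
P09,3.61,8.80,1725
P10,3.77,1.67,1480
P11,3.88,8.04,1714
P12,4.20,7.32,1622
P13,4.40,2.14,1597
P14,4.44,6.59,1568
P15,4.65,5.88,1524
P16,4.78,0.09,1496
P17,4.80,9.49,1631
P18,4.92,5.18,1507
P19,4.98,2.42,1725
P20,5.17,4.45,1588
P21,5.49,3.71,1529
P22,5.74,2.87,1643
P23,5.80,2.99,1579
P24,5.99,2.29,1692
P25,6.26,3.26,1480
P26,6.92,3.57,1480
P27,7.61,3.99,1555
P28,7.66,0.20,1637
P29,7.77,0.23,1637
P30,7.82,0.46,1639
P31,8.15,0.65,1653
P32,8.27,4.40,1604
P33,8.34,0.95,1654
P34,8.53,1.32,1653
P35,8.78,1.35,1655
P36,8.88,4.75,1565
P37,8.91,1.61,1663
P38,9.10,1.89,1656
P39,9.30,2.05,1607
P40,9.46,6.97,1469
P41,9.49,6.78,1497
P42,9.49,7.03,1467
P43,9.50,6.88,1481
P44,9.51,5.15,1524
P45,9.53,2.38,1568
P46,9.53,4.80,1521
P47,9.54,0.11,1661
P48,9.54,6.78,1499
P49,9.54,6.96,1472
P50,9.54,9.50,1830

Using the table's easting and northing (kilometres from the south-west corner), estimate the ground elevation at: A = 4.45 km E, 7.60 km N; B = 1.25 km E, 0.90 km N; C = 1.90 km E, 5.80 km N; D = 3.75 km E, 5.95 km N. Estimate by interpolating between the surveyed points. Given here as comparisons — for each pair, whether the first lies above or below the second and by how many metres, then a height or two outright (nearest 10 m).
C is below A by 180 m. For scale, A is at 1650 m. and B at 1480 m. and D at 1520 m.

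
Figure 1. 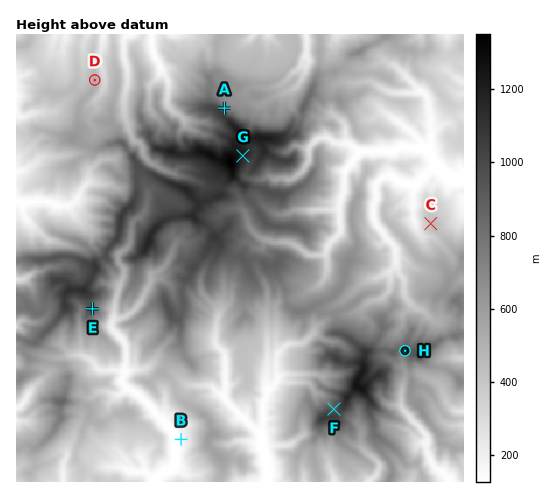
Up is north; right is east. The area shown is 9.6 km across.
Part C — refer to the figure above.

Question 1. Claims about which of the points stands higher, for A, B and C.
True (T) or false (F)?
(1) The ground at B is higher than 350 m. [F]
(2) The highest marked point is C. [F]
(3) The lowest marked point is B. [T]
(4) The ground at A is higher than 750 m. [T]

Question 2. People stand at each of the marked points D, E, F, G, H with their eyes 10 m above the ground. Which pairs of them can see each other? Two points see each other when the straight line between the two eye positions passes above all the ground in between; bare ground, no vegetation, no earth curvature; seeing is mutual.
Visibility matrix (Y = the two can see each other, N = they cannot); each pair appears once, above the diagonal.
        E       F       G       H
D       N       N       N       N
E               Y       N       N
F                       Y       N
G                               Y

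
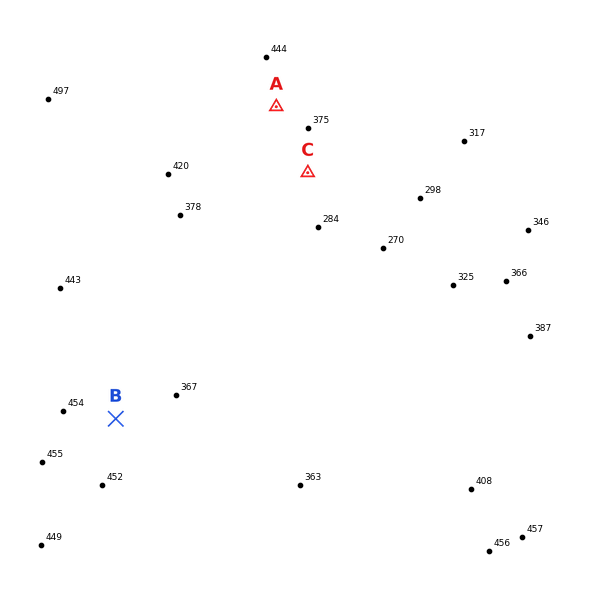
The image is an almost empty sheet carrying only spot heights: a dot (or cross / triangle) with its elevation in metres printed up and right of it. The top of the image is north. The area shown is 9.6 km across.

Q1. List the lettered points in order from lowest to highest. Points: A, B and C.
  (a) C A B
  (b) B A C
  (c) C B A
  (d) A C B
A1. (a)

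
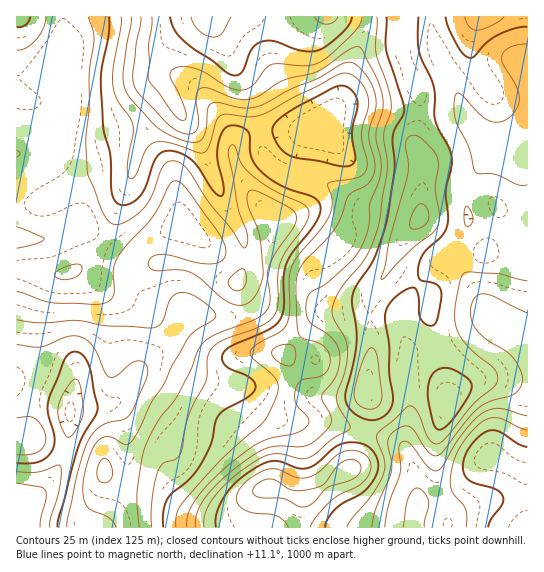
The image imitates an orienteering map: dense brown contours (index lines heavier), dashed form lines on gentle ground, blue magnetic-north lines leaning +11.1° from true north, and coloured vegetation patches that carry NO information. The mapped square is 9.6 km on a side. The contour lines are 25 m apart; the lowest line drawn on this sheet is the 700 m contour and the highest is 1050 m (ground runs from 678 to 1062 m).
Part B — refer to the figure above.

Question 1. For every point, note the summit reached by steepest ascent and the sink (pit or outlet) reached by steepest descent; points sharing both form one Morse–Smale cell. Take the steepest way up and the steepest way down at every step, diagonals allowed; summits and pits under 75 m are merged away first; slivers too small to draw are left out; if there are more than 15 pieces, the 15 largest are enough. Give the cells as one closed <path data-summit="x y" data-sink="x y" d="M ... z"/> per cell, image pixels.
<path data-summit="347 470" data-sink="17 527" d="M401 16l-385 1 1 511 282 0 4-29 15-7 35-26 11-27 5-22-1-42 4-22-3-35 2-20 5-12 9-12 15-32 21-25 0-24 4-30-10-17 5-29 0-18-19-49z"/><path data-summit="347 470" data-sink="526 527" d="M527 16l-126 1 0 33 19 49 0 18-5 29 10 17-4 30 0 24-21 25-15 32-9 12-5 12-2 20 3 35-4 22 1 42-10 38-9 14-32 23-15 7-2 29 227-1 0-264-18-3-25-9 12-28 2-15 11 4 18-1z"/><path data-summit="347 470" data-sink="17 527" d="M499 208l-2 15-12 28 25 9 17 3 1-50-18-1z"/>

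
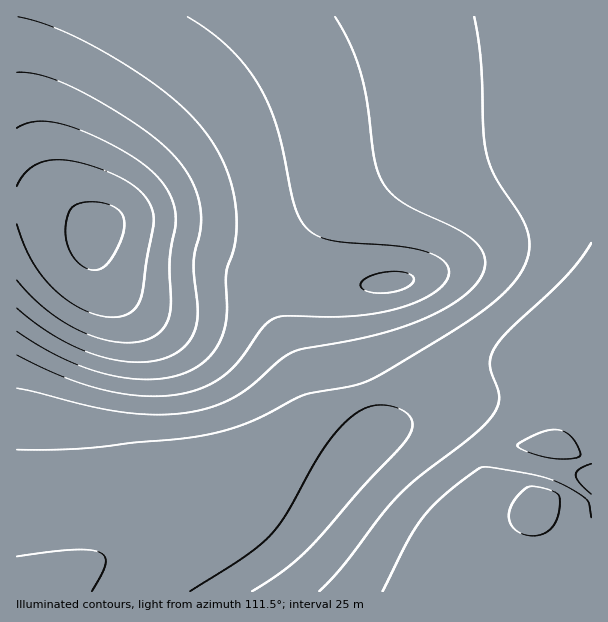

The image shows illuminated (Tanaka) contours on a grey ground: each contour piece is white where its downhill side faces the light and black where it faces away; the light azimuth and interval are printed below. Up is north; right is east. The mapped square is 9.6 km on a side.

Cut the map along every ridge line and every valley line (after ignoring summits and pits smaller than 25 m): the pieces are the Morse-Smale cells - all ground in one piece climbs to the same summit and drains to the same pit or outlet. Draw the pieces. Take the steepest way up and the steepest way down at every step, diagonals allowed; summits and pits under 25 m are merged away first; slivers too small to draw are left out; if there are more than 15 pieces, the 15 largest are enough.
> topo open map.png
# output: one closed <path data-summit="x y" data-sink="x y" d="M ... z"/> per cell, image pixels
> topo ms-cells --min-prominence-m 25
<path data-summit="98 233" data-sink="540 504" d="M591 16l-575 1 1 188 16 0 27 5 15 6 23 16 6-3 12 0 84 18 64 25 32 10 33 4 27 1-7 6-1 4-2 26 8 39 20 64 0 12-32 36-47 63-23 22-45 29-3 4 368-1 0-28-20-4-11-6-11-11-10-21 0-23-5-9 10-39 47 5z"/><path data-summit="98 233" data-sink="30 591" d="M33 205l-17 1 0 385 206 1 50-33 23-22 47-63 32-36 0-12-20-64-8-39 2-26 1-4 7-6-27-1-33-4-32-10-64-25-84-18-12 0-6 3-29-20z"/><path data-summit="591 479" data-sink="540 504" d="M554 450l-10 0-8 29-1 10 5 9 0 23 10 21 11 11 15 7 15 2 1-106z"/>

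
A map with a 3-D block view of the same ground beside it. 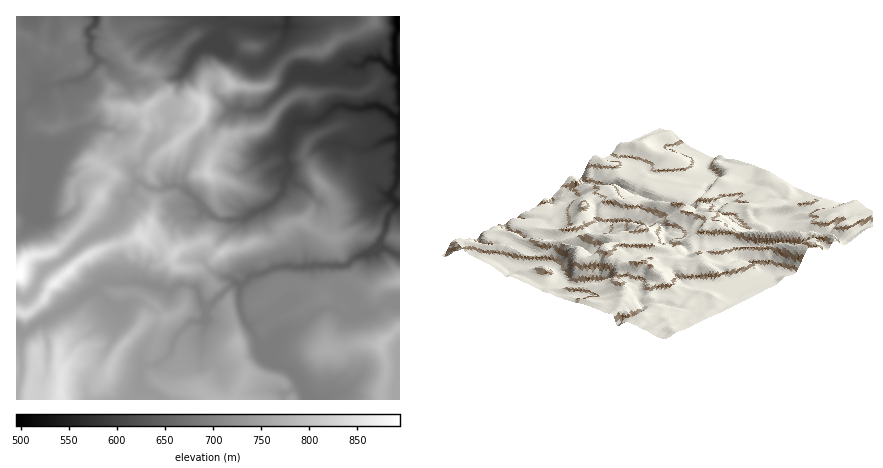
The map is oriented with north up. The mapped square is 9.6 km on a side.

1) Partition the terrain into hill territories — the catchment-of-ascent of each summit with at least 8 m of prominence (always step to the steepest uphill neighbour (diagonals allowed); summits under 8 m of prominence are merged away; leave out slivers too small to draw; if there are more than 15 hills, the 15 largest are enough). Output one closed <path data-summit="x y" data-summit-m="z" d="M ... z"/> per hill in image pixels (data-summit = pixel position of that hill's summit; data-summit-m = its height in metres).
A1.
<path data-summit="18 276" data-summit-m="895" d="M20 109l-4 1 0 94 12 2 4-6 1 14 0 4-4 8-9 10-4 2 0 58 8 3 9-7 13-23 16-9 20-18 15-8-9-11-16-11 6-6 1-20 7-5 16-4 12 6 10 16 9-7 1-6 4-4-11-20-5-26-6-6-26-4-10 4-10 11-12 7-22 1-6 3-11-6z"/><path data-summit="380 344" data-summit-m="797" d="M290 266l-12 1-26 8-12 11-1 14 3 14 17 30 7 6 4 10 24 14 14 26 92 0 0-96-10-2-16 10-24 4-6-1-12-7-10 1-18 14-24 14-10-15-6-4 25-16-1-20z"/><path data-summit="208 174" data-summit-m="822" d="M354 65l-6 0-6 7-14 3-30-2-36 36-14 2-10-3-6 3-22 22-8 3-3 4-16 36 1 10 3 6 12 10 7 9 16 9 22-1 28-15 10-12 2-12 5-8-3-22 7-26 5-3 20-1 18-14 12 1 4-33 4-8z"/><path data-summit="320 182" data-summit-m="737" d="M342 105l-8 2-16 13-20 1-5 3-7 26 3 18-2 8 17 11 18 16 16-3 18-10 16-6 18 11 9-19 1-58-22-12-20 3z"/><path data-summit="56 282" data-summit-m="873" d="M112 225l-26 14-24 21-18 10-9 18-8 10 17 22 30-16 28-22 26 0-5-12-3-30z"/><path data-summit="60 392" data-summit-m="853" d="M112 281l-12 2-6 7-6 3-14 11-30 16 4 22 0 18-1 12-4 8-3 14 0 6 48 0-2-8 1-10 22-36 10-24 1-10-4-4 8-1 8-5 10 0 12 8 4 0 11-12 1-6-12-6-16-4-24 1z"/><path data-summit="214 400" data-summit-m="782" d="M204 320l-14 2-8 8-8 10-3 12-7 8-8 5-14 1-3 18 3 5 14 6 6 5 120 0 4-7 15-9-9-12-18-9-8-13-4-3-2 6-8 2-26 15-22-12-3-6z"/><path data-summit="204 104" data-summit-m="834" d="M210 44l-10 4-7 8-13 20-2 18-9 14 2 12-6 16-13 8-10 20-9 6 3 10 12 8 14 1 14-4 8 4-1-13 16-36 3-4 8-3 16-18 9-5-3-1-17-17-1-22-4-10z"/><path data-summit="150 104" data-summit-m="811" d="M180 76l-8 2-8-1-18 5-18 0-1 6-5 5-12 0-12-4-8-5-6-7-20 5-1 6 11 22 4 22 12-6 26 4 6 6 5 26 5 8 10-6 10-20 13-8 6-16-2-12 9-14z"/><path data-summit="140 236" data-summit-m="842" d="M140 182l-5 2-2 8-9 8-3 14-9 12 8 14 1 20 6 20 17 3 0-9 3-8 12-6 2-12 11-10 1-10 4-8 5-4 16 1 5-9-9-11-16-11-4-1-12 4-8 0-8-2z"/><path data-summit="74 36" data-summit-m="697" d="M96 16l-80 0 0 93 4 1 15-12 7-10 1-8 9-9 22-19 16-4 1-10-3-6 8-10z"/><path data-summit="110 370" data-summit-m="807" d="M142 302l-10 0-8 5-8 1 4 4 0 6-6 18-27 46-1 10 4 8 50 0 2-12-3-8 4-14-2-4 1-10 16-28-1-12z"/><path data-summit="230 84" data-summit-m="798" d="M218 38l-7 6-1 4 0 12 4 10 1 22 17 17 8-1 8 3 14-2 34-35 5-2-11-8-12-16-16 15-10 2-24-13z"/><path data-summit="174 254" data-summit-m="825" d="M192 216l-10 0-5 4-4 8-1 10-11 10-2 12-12 6-3 16 24 9 12-7 12 2 6 4 2 10 6 8 30-26-6-4-18-6-10-12-1-10-10-24 5-8z"/><path data-summit="328 48" data-summit-m="685" d="M344 16l-14 0-2 6-10 4-30-1-9 25 19 22 30 3 14-3 6-7 14 0 5-5-9-4-5-22z"/>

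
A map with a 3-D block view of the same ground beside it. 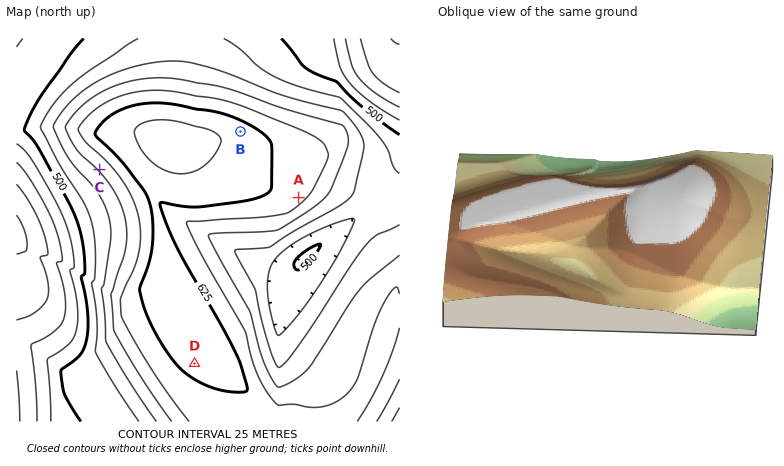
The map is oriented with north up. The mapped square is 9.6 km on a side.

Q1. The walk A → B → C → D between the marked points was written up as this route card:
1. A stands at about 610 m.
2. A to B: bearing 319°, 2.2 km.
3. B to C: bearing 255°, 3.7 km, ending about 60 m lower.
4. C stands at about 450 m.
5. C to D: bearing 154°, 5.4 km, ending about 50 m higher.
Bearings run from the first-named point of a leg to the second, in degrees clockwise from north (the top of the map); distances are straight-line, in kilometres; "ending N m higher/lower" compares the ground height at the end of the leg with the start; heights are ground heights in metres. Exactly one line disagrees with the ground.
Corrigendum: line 4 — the height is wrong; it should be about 580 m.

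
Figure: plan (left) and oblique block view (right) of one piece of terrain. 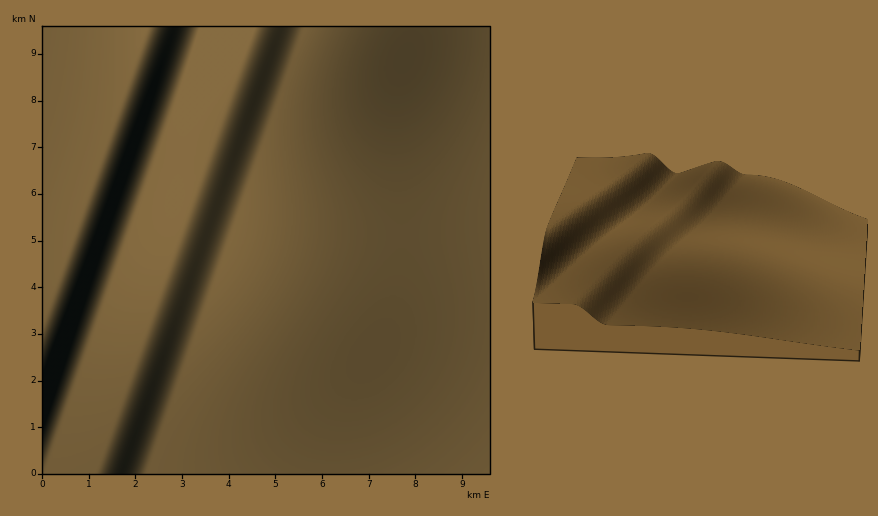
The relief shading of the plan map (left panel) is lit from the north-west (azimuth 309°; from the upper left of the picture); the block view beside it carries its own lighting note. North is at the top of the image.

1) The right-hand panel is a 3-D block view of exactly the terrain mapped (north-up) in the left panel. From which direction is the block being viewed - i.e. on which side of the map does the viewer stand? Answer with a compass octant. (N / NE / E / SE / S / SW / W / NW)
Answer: S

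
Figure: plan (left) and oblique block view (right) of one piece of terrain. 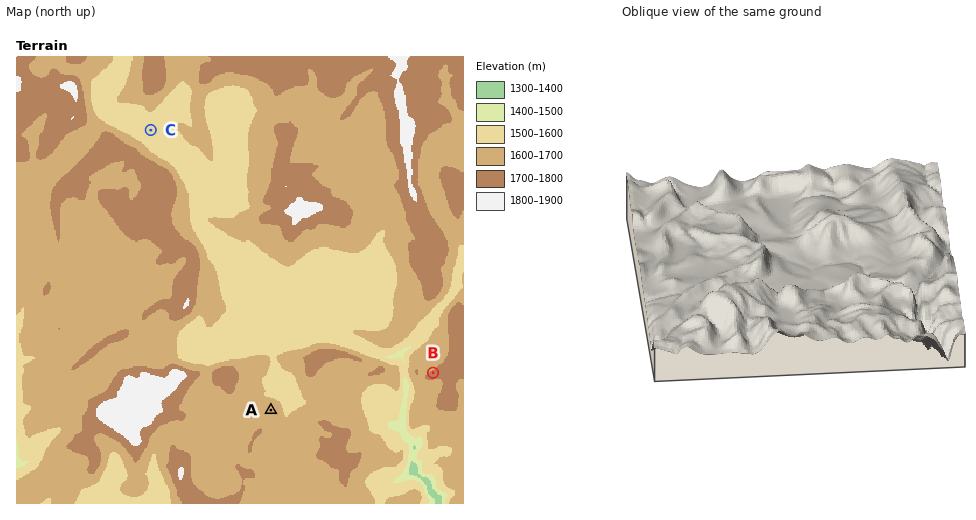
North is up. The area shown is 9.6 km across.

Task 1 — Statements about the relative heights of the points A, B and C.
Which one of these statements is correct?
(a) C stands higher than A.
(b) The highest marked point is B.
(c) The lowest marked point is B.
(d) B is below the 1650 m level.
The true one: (b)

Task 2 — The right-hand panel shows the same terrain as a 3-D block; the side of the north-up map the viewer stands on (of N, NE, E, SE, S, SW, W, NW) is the S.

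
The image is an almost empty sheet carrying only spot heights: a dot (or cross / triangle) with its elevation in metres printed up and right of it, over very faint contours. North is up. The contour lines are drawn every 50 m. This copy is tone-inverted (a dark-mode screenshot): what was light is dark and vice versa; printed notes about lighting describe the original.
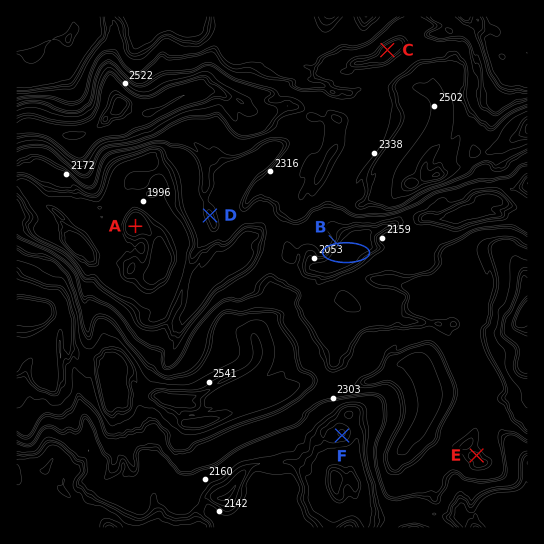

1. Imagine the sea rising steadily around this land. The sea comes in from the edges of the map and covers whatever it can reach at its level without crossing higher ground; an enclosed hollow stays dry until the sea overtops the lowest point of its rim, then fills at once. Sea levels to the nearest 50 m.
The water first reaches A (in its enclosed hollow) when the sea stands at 2000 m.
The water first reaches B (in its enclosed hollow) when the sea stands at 2150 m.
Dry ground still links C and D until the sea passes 2200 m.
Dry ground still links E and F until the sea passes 2050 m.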